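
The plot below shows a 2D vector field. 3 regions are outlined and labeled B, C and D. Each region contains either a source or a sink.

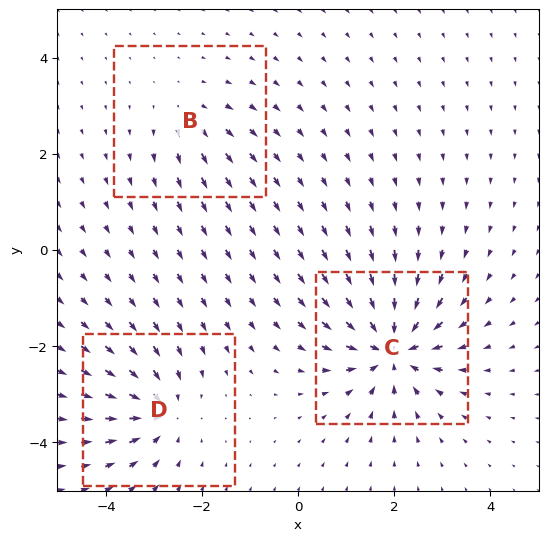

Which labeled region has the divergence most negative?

Divergence at each region's feature centre — B: about +2, C: about -6, D: about -4. Region C is most negative.

C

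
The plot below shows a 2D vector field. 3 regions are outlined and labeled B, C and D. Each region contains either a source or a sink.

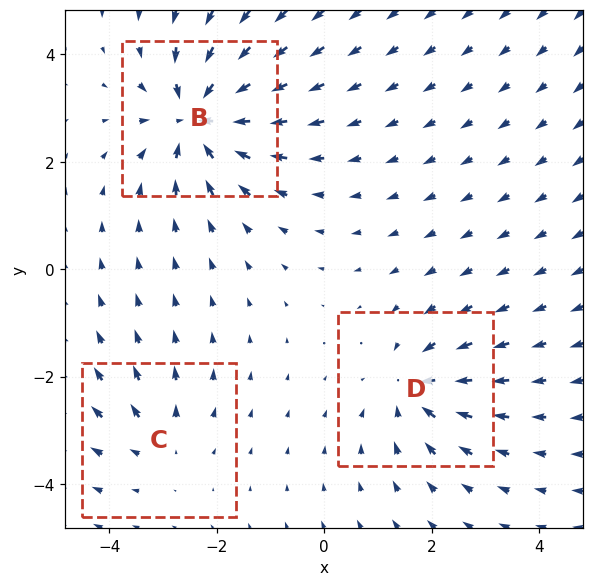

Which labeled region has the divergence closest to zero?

Divergence at each region's feature centre — B: about -6, C: about +2, D: about -4. Region C is closest to zero.

C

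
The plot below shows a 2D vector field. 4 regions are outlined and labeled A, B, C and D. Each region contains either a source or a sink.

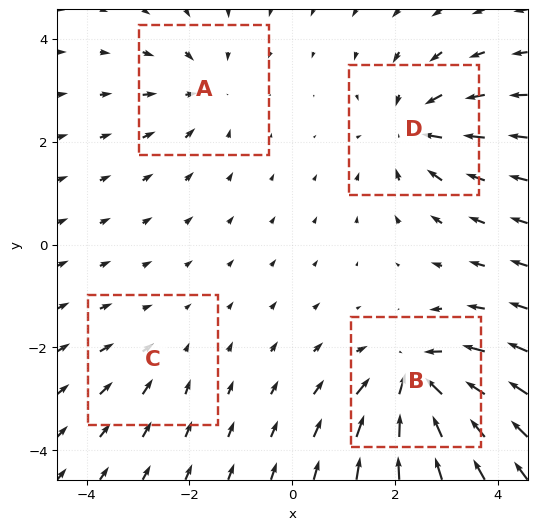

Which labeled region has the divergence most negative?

B

Divergence at each region's feature centre — A: about -4, B: about -7, C: about -2, D: about -5. Region B is most negative.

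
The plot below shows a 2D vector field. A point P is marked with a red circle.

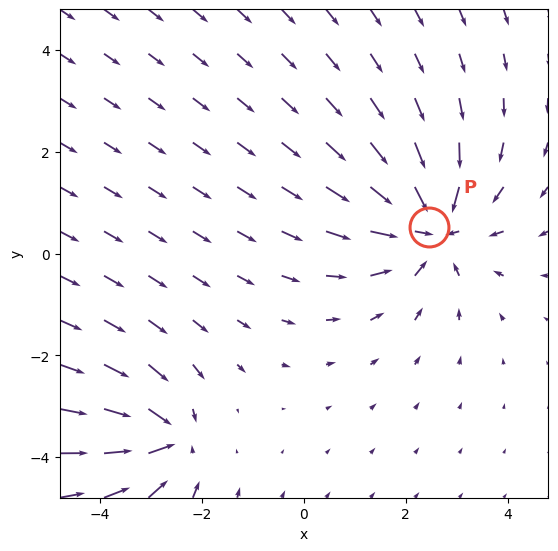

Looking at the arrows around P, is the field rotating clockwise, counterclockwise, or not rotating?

not rotating

Near P at (2.5, 0.5) the arrows show no circulation. The curl there is ≈0.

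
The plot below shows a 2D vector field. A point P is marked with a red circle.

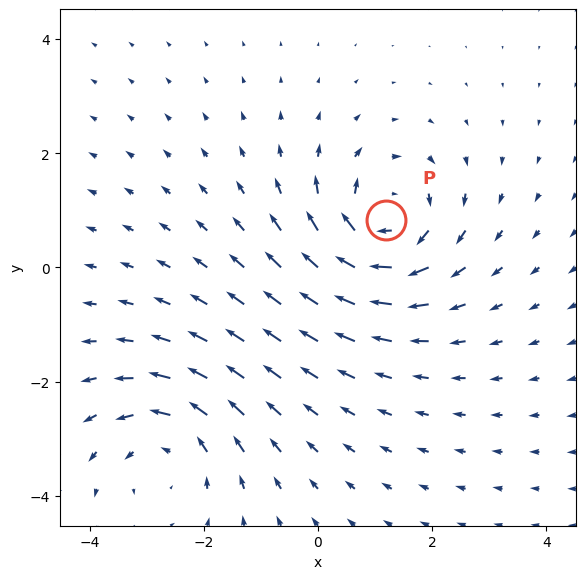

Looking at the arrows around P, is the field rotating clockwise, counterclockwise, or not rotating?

clockwise

Near P at (1.2, 0.8) the arrows circulate clockwise. The curl (z-component) there is about -5; negative curl means clockwise rotation.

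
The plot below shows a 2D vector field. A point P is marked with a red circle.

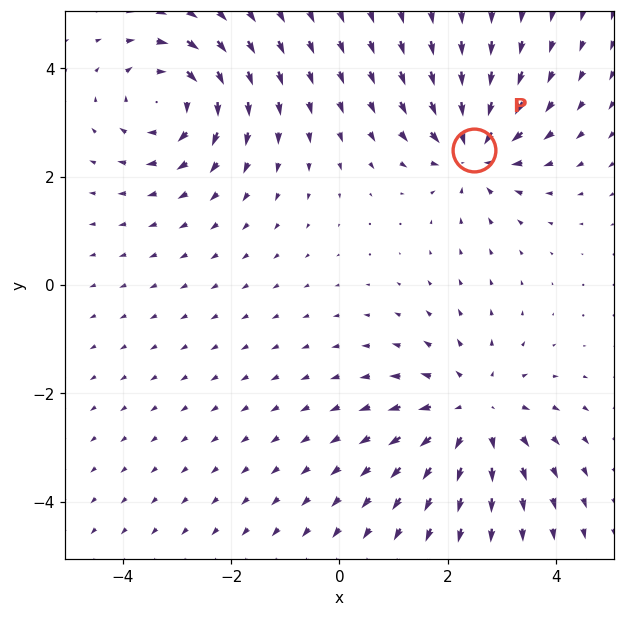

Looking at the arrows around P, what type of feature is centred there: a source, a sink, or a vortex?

At P (2.5, 2.5) the arrows converge inward. Divergence about -3, curl ≈0 — negative divergence with near-zero curl is a sink.

sink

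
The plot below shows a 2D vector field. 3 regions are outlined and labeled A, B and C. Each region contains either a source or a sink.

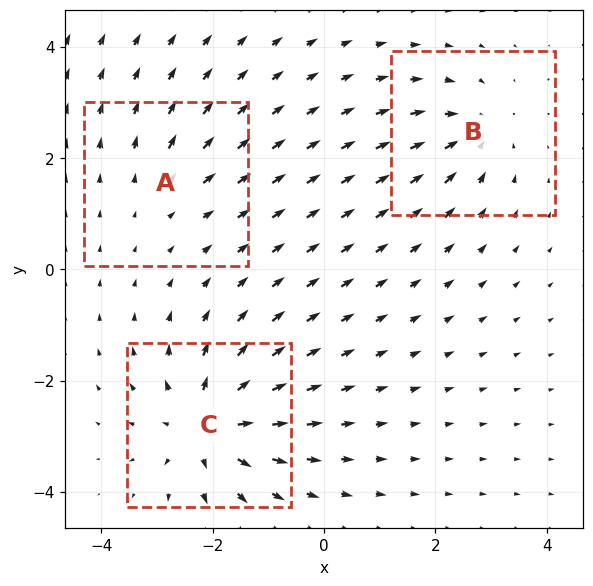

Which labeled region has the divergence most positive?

C

Divergence at each region's feature centre — A: about +2, B: about -3, C: about +5. Region C is most positive.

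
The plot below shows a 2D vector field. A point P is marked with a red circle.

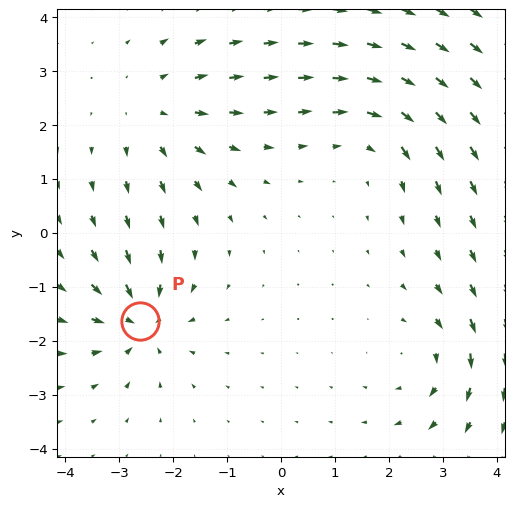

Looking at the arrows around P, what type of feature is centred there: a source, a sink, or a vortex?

sink

At P (-2.6, -1.6) the arrows converge inward. Divergence about -4, curl ≈0 — negative divergence with near-zero curl is a sink.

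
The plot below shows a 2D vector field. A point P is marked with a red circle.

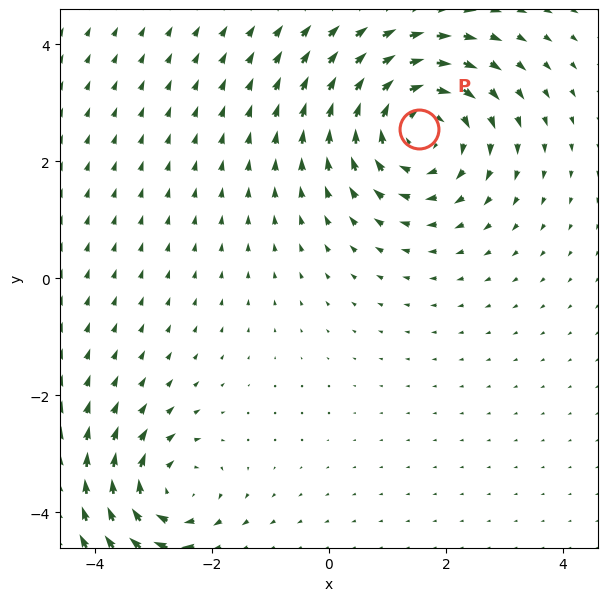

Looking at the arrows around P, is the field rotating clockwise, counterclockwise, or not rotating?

Near P at (1.5, 2.6) the arrows circulate clockwise. The curl (z-component) there is about -4; negative curl means clockwise rotation.

clockwise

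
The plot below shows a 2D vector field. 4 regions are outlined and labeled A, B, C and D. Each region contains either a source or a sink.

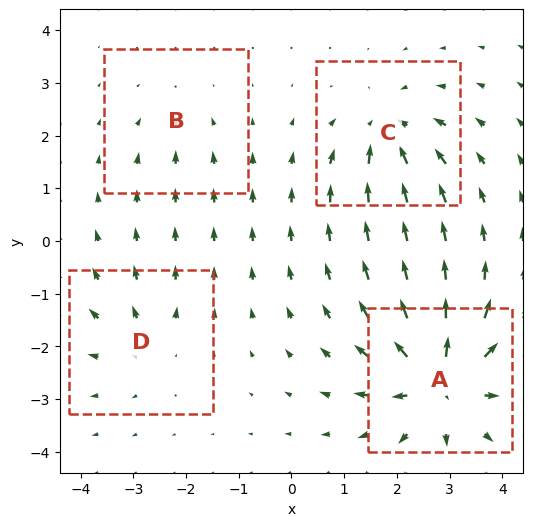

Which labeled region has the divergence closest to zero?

B

Divergence at each region's feature centre — A: about +8, B: about -2, C: about -6, D: about +4. Region B is closest to zero.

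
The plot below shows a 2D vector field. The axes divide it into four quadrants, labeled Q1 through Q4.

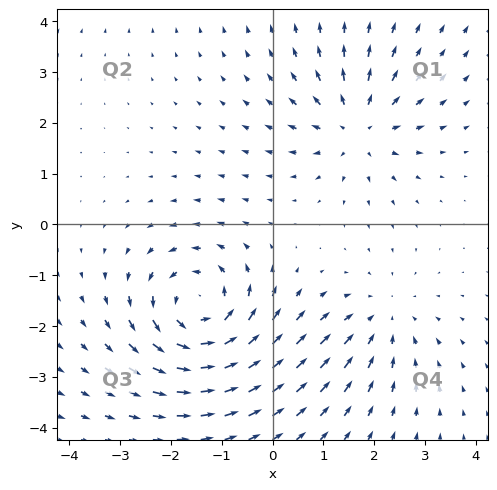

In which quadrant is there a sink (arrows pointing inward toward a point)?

The sink sits at approximately (2.2, -1.9), which lies in quadrant Q4. The divergence there is about -2, negative as expected for a sink.

Q4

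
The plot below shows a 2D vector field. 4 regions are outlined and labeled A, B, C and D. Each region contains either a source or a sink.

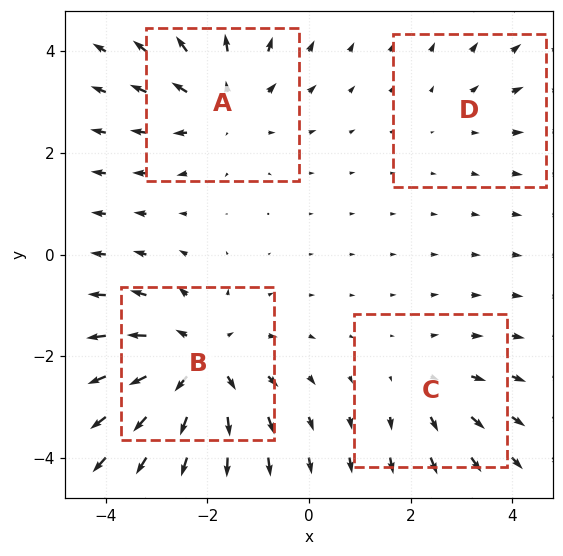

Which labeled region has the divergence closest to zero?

Divergence at each region's feature centre — A: about +4, B: about +6, C: about +3, D: about +2. Region D is closest to zero.

D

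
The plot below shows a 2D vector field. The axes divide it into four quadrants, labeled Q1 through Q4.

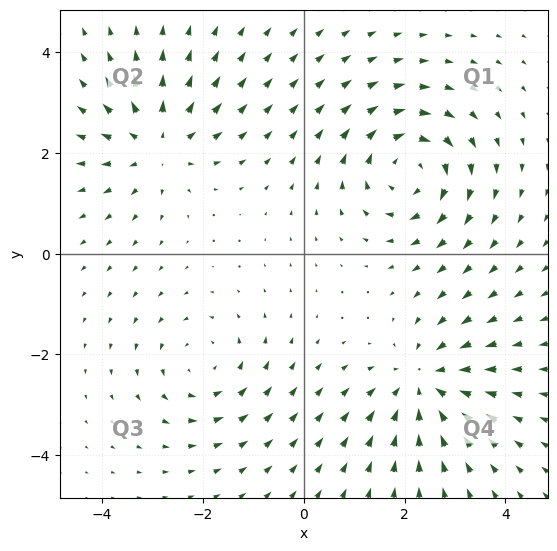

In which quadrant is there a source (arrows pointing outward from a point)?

The source sits at approximately (-2.9, 2.2), which lies in quadrant Q2. The divergence there is about +4, positive as expected for a source.

Q2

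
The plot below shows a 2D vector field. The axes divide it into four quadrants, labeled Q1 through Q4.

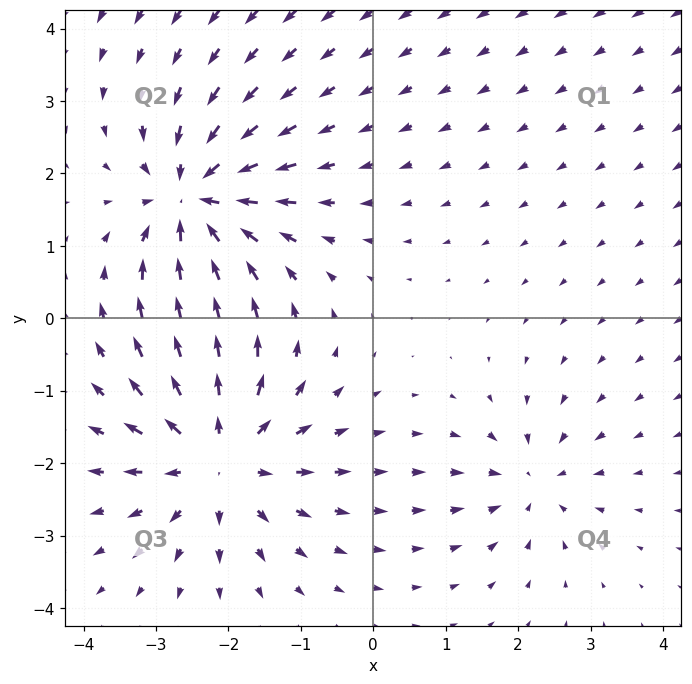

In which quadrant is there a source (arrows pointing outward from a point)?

Q3

The source sits at approximately (-2.1, -1.9), which lies in quadrant Q3. The divergence there is about +5, positive as expected for a source.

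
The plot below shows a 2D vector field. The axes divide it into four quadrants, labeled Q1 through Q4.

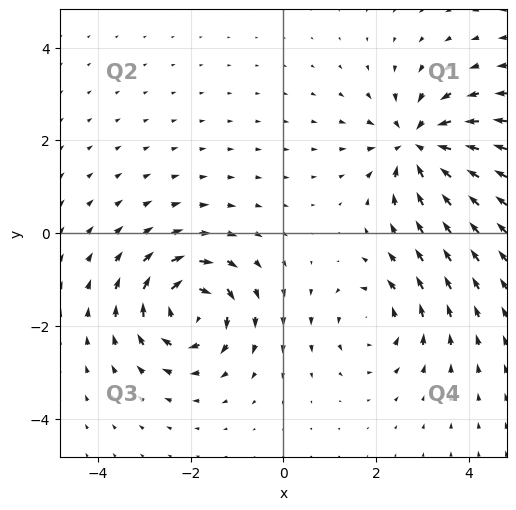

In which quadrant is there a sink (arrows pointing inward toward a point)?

The sink sits at approximately (2.9, 1.9), which lies in quadrant Q1. The divergence there is about -6, negative as expected for a sink.

Q1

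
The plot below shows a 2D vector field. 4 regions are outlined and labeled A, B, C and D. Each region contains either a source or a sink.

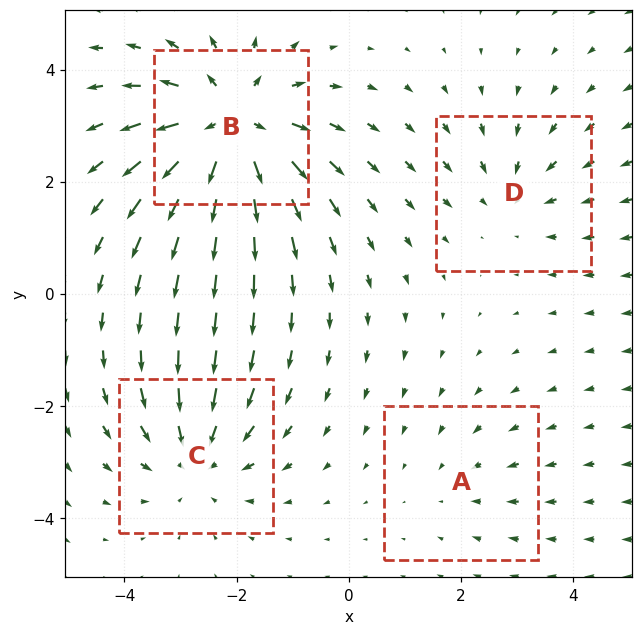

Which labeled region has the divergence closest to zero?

A

Divergence at each region's feature centre — A: about -2, B: about +6, C: about -4, D: about -3. Region A is closest to zero.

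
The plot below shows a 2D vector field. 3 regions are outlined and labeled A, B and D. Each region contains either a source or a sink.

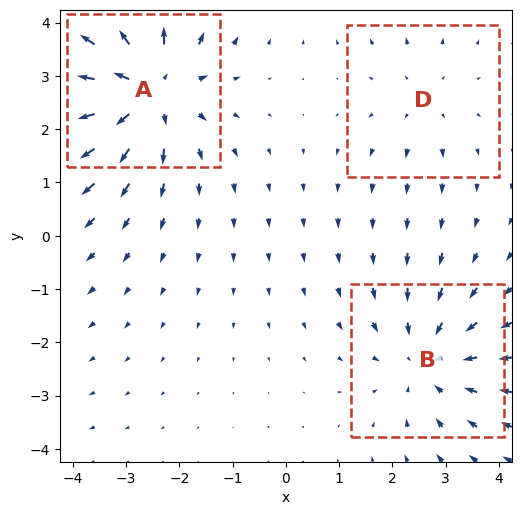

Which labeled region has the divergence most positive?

Divergence at each region's feature centre — A: about +4, B: about -3, D: about +2. Region A is most positive.

A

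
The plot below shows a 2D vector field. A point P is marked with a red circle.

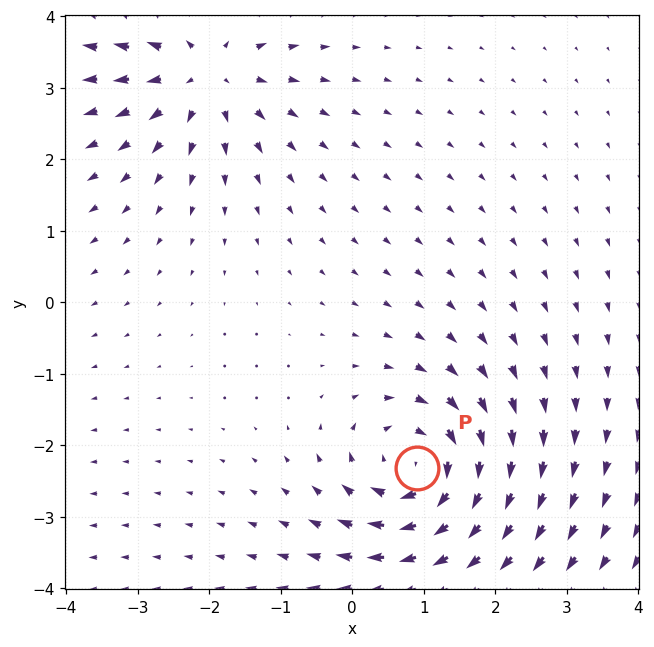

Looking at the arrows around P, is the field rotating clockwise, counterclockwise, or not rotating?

clockwise

Near P at (0.9, -2.3) the arrows circulate clockwise. The curl (z-component) there is about -5; negative curl means clockwise rotation.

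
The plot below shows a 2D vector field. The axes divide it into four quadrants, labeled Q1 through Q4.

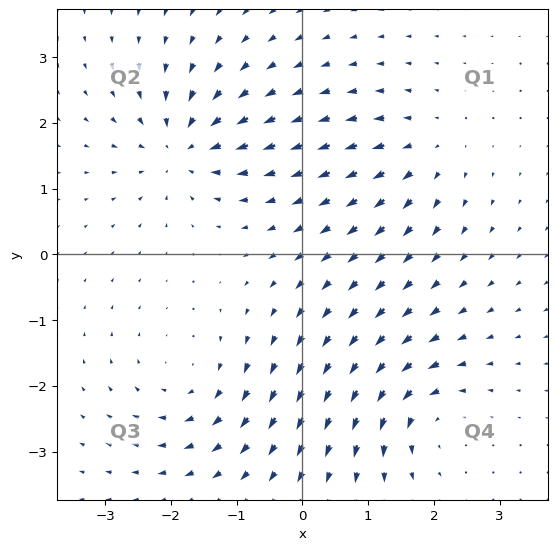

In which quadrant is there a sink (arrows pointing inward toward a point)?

The sink sits at approximately (-1.8, 1.6), which lies in quadrant Q2. The divergence there is about -5, negative as expected for a sink.

Q2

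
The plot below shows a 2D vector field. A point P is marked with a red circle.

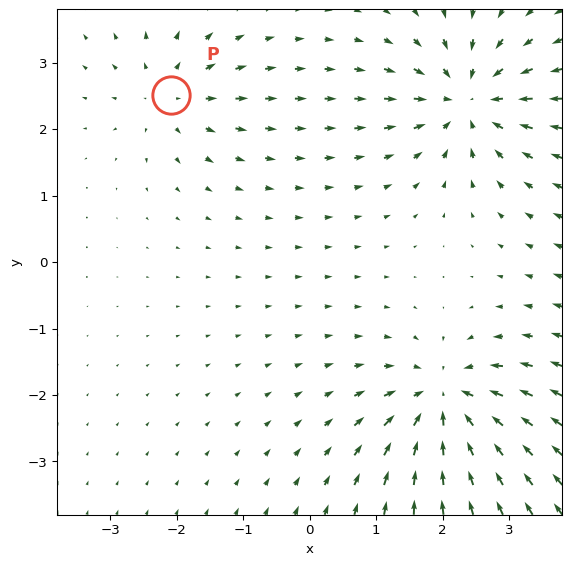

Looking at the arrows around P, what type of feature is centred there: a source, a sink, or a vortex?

source

At P (-2.1, 2.5) the arrows spread outward. Divergence about +4, curl ≈0 — positive divergence with near-zero curl is a source.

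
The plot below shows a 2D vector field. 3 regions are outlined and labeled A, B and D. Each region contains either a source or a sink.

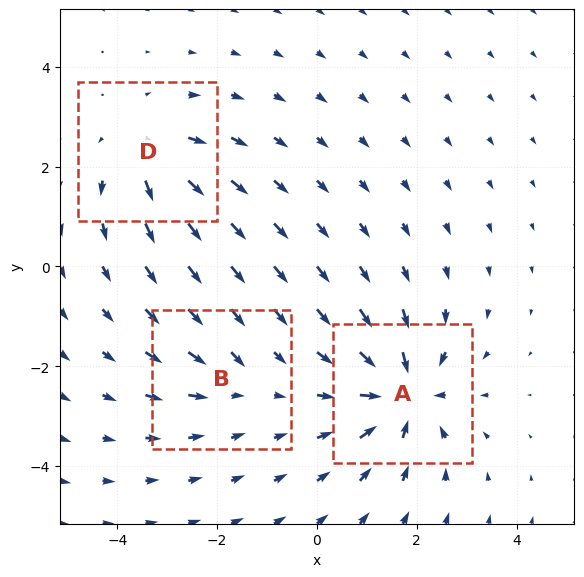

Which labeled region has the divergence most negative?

A

Divergence at each region's feature centre — A: about -5, B: about -2, D: about +4. Region A is most negative.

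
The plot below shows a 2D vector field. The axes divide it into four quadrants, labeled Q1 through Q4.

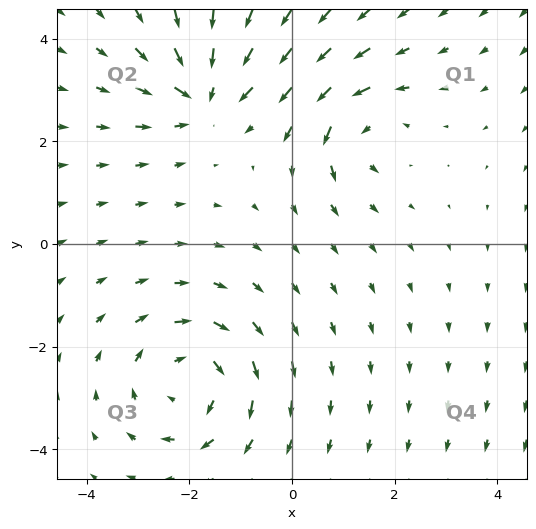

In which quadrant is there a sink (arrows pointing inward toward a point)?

Q2

The sink sits at approximately (-1.7, 3.0), which lies in quadrant Q2. The divergence there is about -5, negative as expected for a sink.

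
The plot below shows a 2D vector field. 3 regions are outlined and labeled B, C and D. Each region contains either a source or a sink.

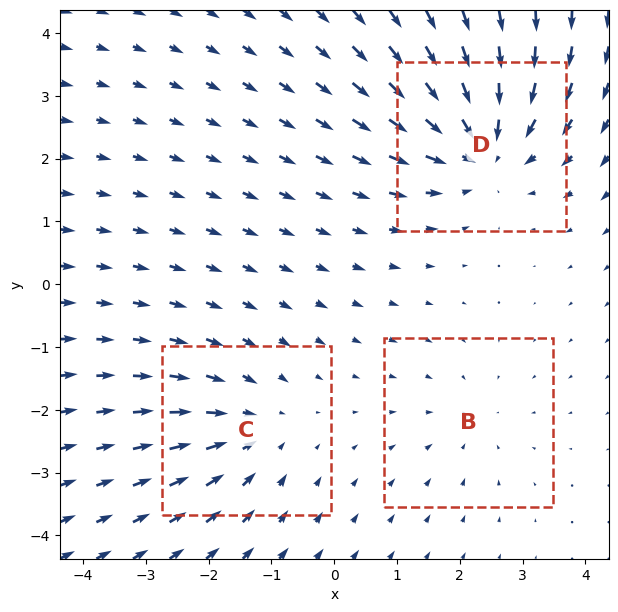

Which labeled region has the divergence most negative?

D

Divergence at each region's feature centre — B: about -2, C: about -3, D: about -5. Region D is most negative.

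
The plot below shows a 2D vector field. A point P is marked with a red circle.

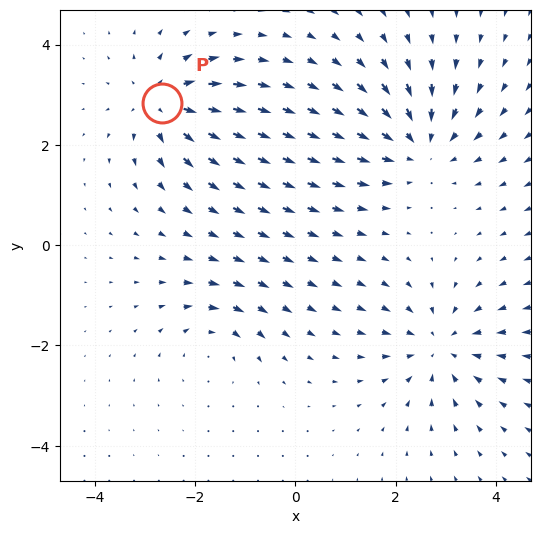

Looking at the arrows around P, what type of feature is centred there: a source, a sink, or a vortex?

source

At P (-2.6, 2.8) the arrows spread outward. Divergence about +5, curl ≈0 — positive divergence with near-zero curl is a source.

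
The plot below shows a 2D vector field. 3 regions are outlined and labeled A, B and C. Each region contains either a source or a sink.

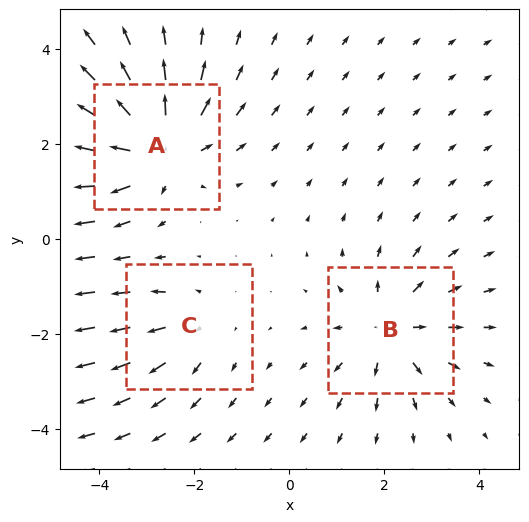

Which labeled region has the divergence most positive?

Divergence at each region's feature centre — A: about +5, B: about +4, C: about +2. Region A is most positive.

A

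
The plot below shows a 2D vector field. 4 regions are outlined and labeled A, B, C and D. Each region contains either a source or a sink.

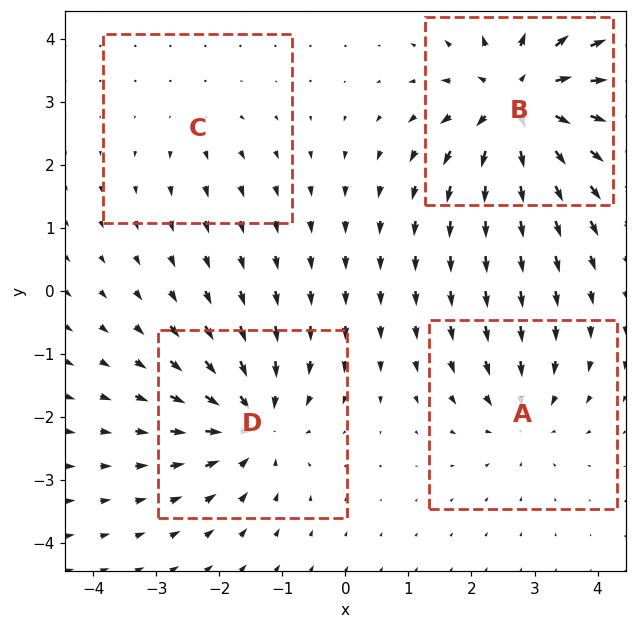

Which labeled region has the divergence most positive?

B

Divergence at each region's feature centre — A: about -4, B: about +7, C: about +2, D: about -6. Region B is most positive.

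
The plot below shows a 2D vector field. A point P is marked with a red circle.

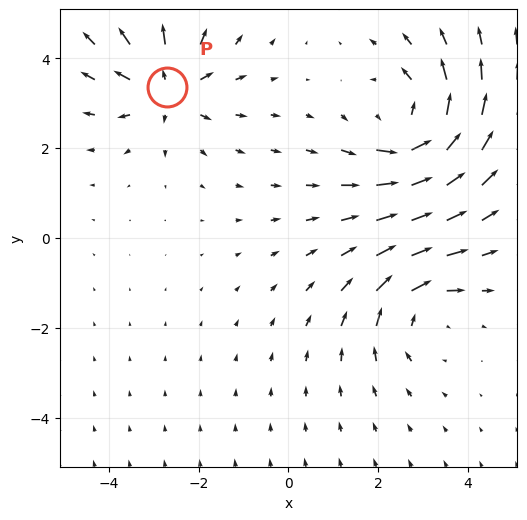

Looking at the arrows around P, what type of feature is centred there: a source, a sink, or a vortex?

source

At P (-2.7, 3.4) the arrows spread outward. Divergence about +4, curl ≈0 — positive divergence with near-zero curl is a source.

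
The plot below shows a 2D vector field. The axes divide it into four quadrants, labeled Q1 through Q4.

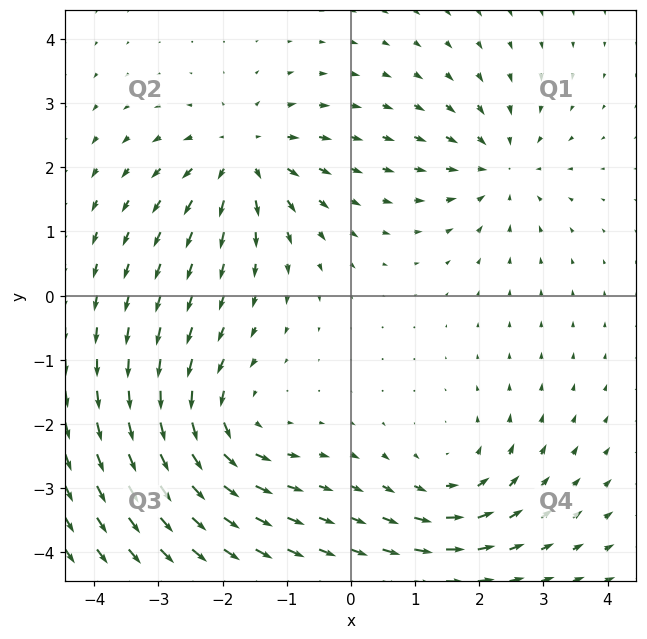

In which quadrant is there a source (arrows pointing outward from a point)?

Q2

The source sits at approximately (-1.7, 2.2), which lies in quadrant Q2. The divergence there is about +5, positive as expected for a source.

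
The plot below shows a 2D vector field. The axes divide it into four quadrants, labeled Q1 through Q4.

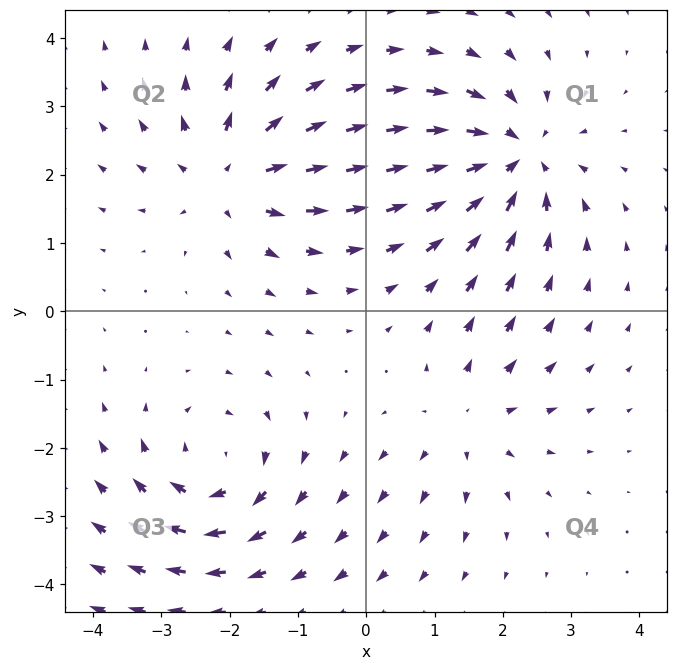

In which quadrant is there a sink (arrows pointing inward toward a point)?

Q1

The sink sits at approximately (2.2, 2.2), which lies in quadrant Q1. The divergence there is about -6, negative as expected for a sink.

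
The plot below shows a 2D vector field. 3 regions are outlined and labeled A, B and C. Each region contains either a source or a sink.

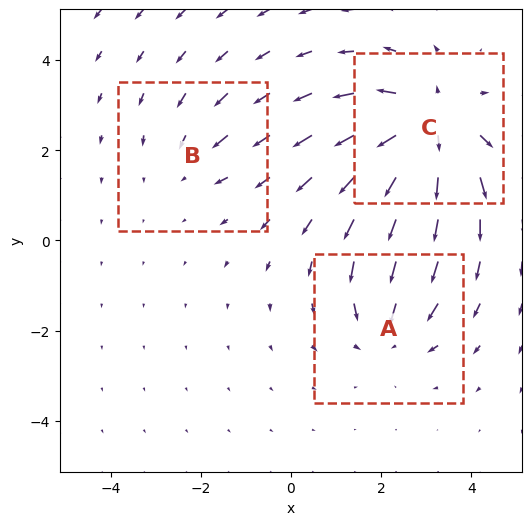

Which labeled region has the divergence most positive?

Divergence at each region's feature centre — A: about -3, B: about -2, C: about +5. Region C is most positive.

C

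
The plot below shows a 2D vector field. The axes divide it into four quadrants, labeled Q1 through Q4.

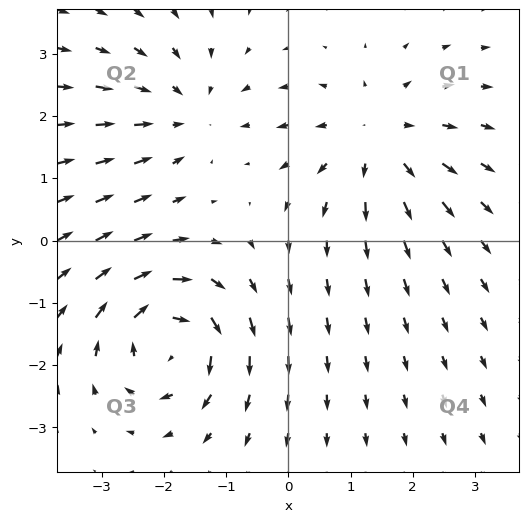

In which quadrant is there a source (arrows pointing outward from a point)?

Q1

The source sits at approximately (1.4, 1.6), which lies in quadrant Q1. The divergence there is about +3, positive as expected for a source.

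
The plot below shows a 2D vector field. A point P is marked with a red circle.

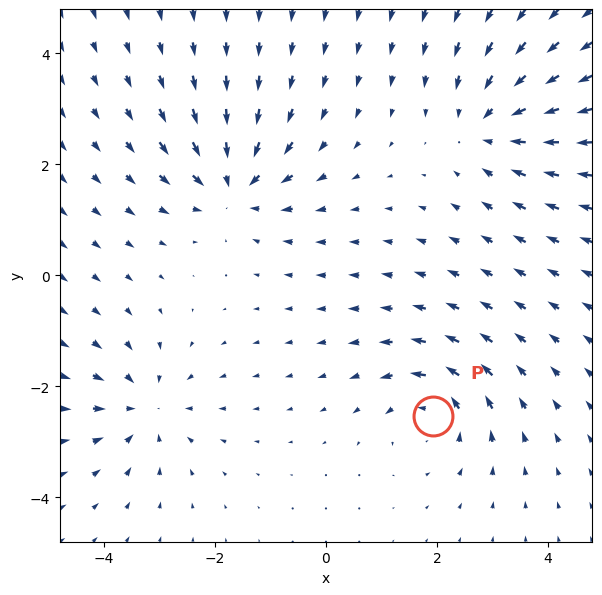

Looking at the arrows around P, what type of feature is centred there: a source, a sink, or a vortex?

vortex

At P (1.9, -2.5) the arrows circulate counterclockwise. Divergence ≈0, curl about +5 — near-zero divergence with nonzero curl is a vortex.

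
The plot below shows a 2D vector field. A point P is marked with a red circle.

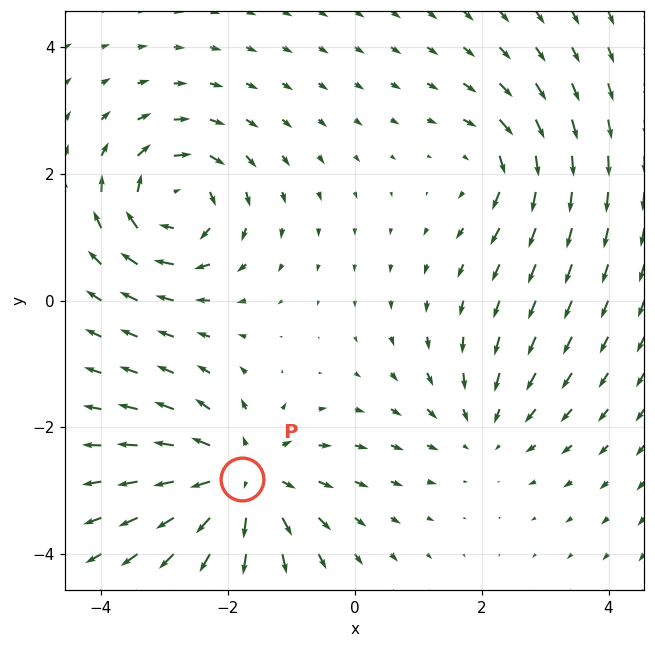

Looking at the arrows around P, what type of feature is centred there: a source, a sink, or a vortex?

At P (-1.8, -2.8) the arrows spread outward. Divergence about +5, curl ≈0 — positive divergence with near-zero curl is a source.

source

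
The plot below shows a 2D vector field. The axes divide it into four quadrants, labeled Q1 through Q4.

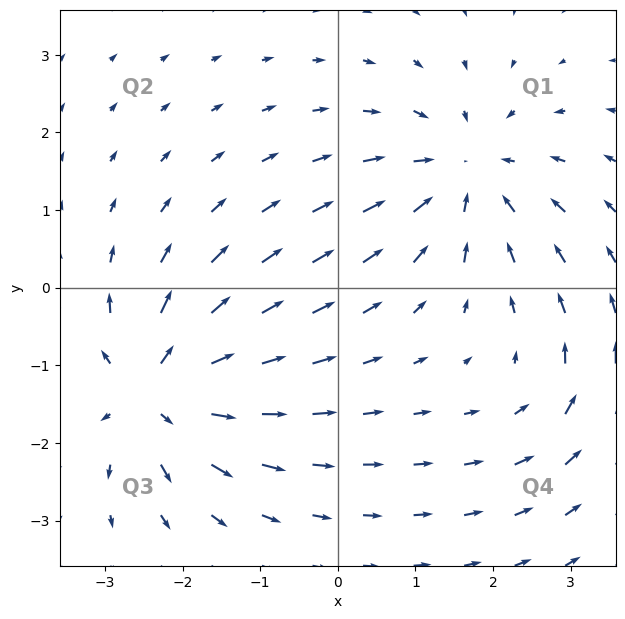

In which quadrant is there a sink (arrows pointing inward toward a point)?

The sink sits at approximately (1.7, 1.5), which lies in quadrant Q1. The divergence there is about -5, negative as expected for a sink.

Q1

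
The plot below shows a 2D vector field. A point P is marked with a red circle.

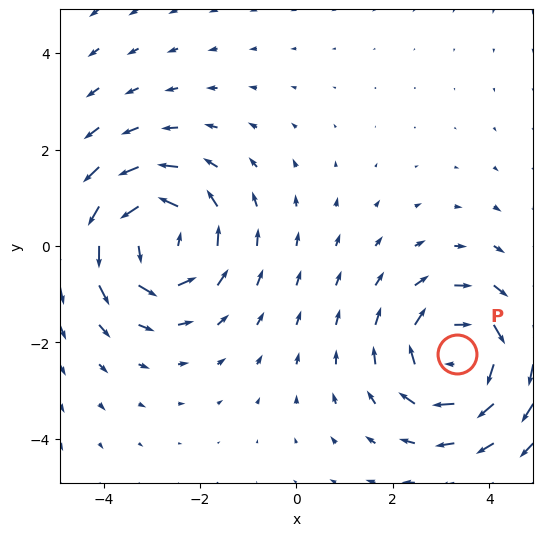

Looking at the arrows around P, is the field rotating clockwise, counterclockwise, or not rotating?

Near P at (3.3, -2.2) the arrows circulate clockwise. The curl (z-component) there is about -4; negative curl means clockwise rotation.

clockwise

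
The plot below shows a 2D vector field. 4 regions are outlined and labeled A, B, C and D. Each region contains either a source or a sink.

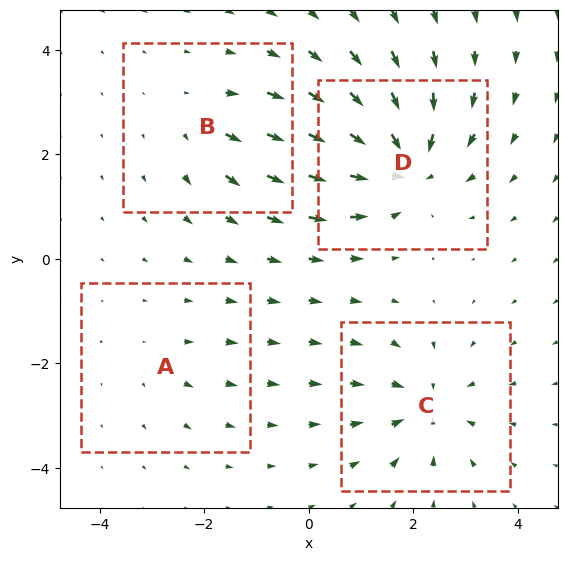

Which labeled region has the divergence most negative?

Divergence at each region's feature centre — A: about +2, B: about +3, C: about -5, D: about -7. Region D is most negative.

D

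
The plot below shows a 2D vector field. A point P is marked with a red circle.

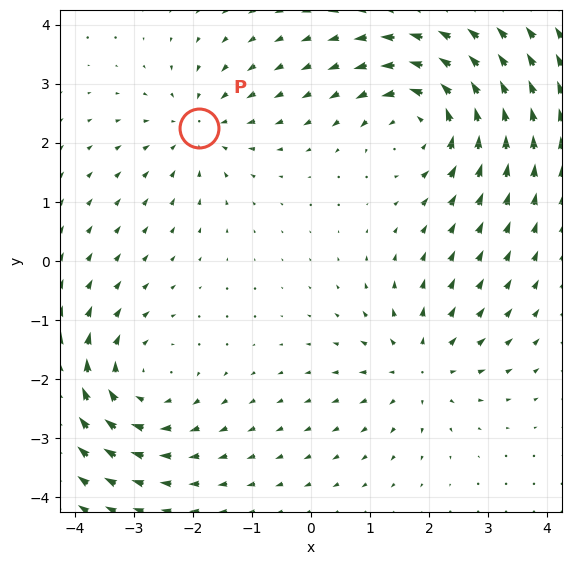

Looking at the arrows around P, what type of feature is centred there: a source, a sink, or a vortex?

At P (-1.9, 2.2) the arrows converge inward. Divergence about -3, curl ≈0 — negative divergence with near-zero curl is a sink.

sink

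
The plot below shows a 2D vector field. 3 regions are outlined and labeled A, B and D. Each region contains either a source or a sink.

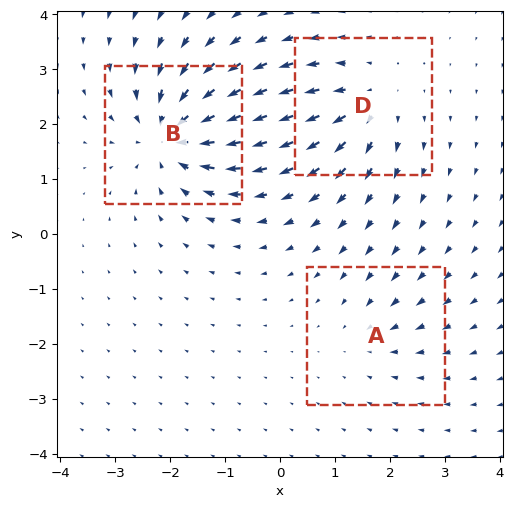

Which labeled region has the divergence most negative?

Divergence at each region's feature centre — A: about -2, B: about -6, D: about +4. Region B is most negative.

B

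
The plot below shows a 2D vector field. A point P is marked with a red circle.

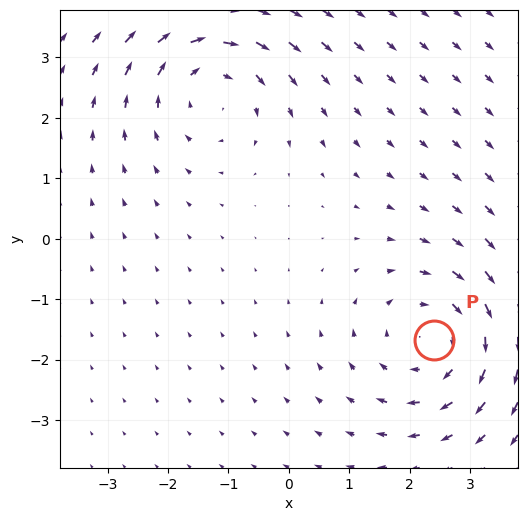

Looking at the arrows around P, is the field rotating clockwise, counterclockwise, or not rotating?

clockwise

Near P at (2.4, -1.7) the arrows circulate clockwise. The curl (z-component) there is about -4; negative curl means clockwise rotation.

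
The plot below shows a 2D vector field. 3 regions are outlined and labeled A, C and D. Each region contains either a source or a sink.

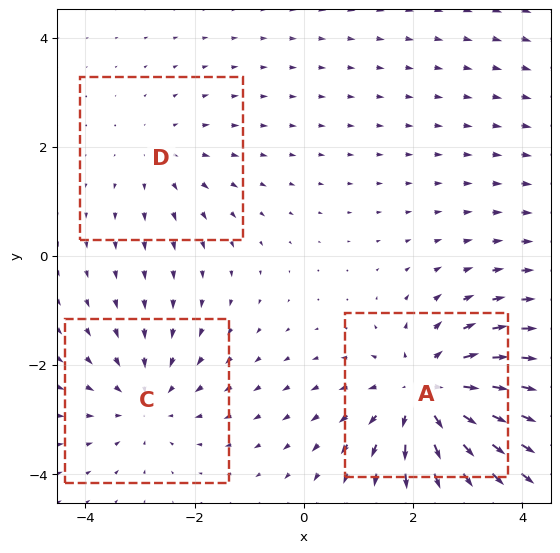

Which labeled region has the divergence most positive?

Divergence at each region's feature centre — A: about +4, C: about -3, D: about +2. Region A is most positive.

A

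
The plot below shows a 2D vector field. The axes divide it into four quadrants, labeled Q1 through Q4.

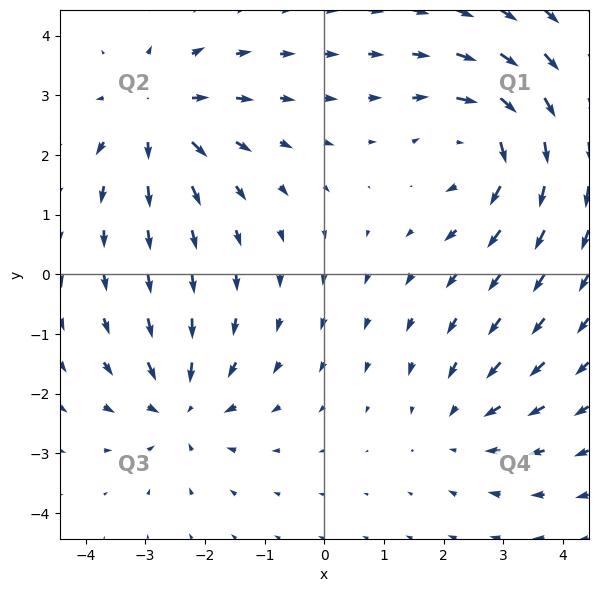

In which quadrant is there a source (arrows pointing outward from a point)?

The source sits at approximately (-2.8, 2.7), which lies in quadrant Q2. The divergence there is about +5, positive as expected for a source.

Q2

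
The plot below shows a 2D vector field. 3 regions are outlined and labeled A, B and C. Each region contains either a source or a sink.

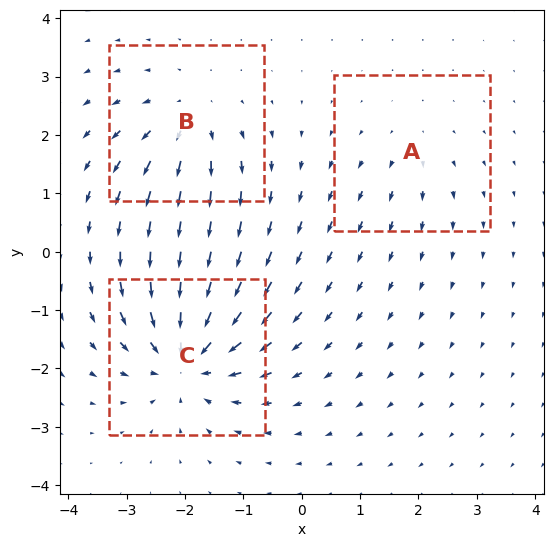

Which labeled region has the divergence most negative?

C

Divergence at each region's feature centre — A: about +2, B: about +4, C: about -6. Region C is most negative.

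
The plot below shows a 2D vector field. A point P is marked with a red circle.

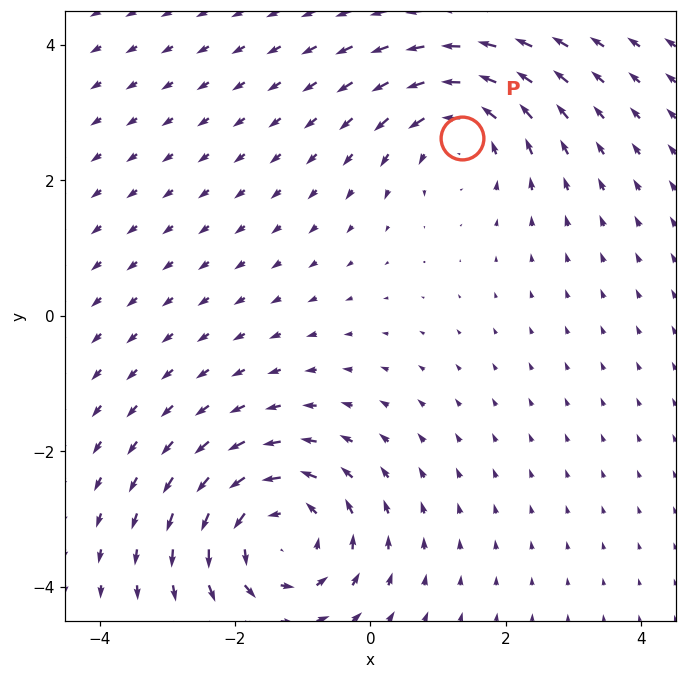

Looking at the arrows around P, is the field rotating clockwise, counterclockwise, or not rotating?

counterclockwise

Near P at (1.4, 2.6) the arrows circulate counterclockwise. The curl (z-component) there is about +4; positive curl means counterclockwise rotation.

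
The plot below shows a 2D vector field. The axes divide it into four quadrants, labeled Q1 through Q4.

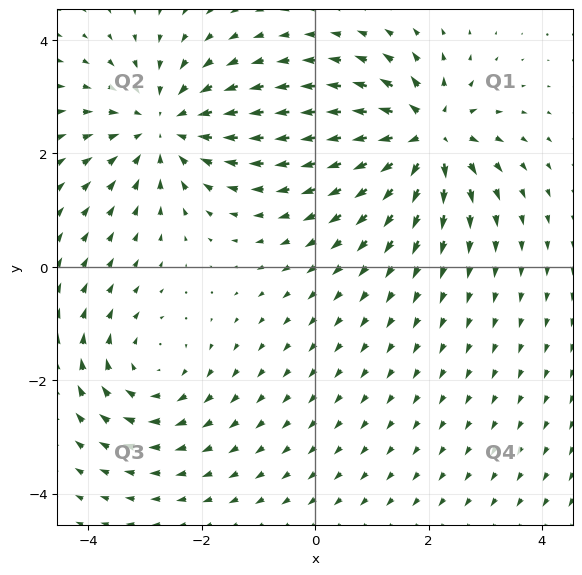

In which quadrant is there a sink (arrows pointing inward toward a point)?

Q2

The sink sits at approximately (-2.7, 2.5), which lies in quadrant Q2. The divergence there is about -4, negative as expected for a sink.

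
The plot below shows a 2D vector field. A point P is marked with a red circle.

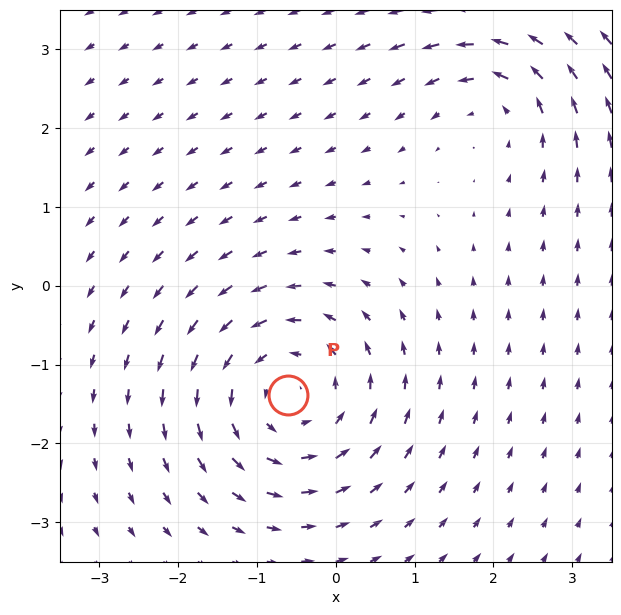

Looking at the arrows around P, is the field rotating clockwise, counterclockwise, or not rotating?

Near P at (-0.6, -1.4) the arrows circulate counterclockwise. The curl (z-component) there is about +4; positive curl means counterclockwise rotation.

counterclockwise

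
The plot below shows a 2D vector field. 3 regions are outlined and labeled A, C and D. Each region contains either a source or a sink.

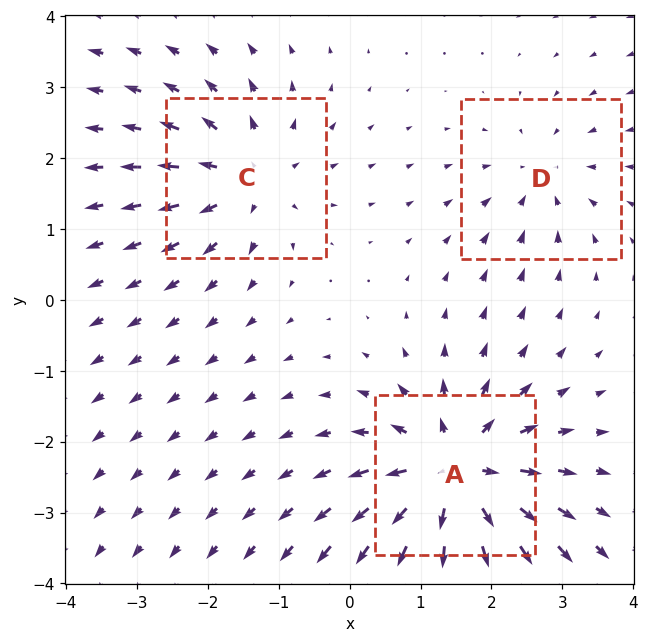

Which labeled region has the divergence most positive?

A

Divergence at each region's feature centre — A: about +6, C: about +4, D: about -3. Region A is most positive.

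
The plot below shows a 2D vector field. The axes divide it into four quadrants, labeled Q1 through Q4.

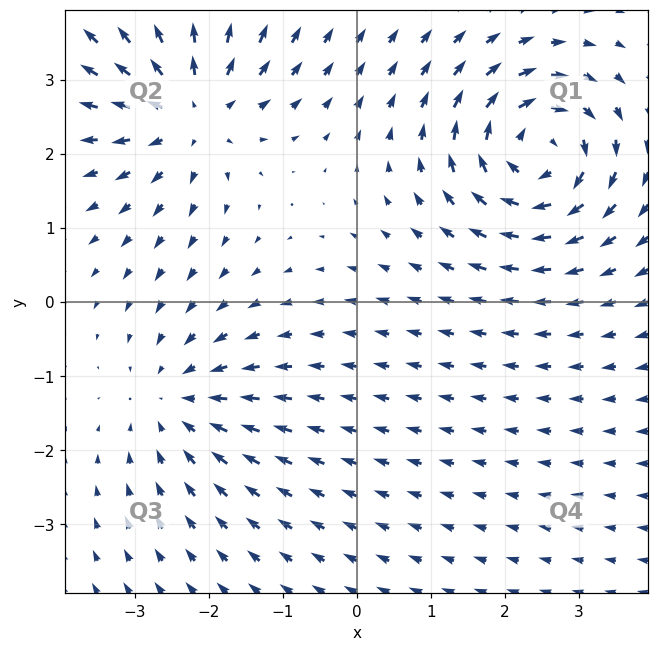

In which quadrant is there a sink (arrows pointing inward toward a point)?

Q3

The sink sits at approximately (-2.4, -1.3), which lies in quadrant Q3. The divergence there is about -3, negative as expected for a sink.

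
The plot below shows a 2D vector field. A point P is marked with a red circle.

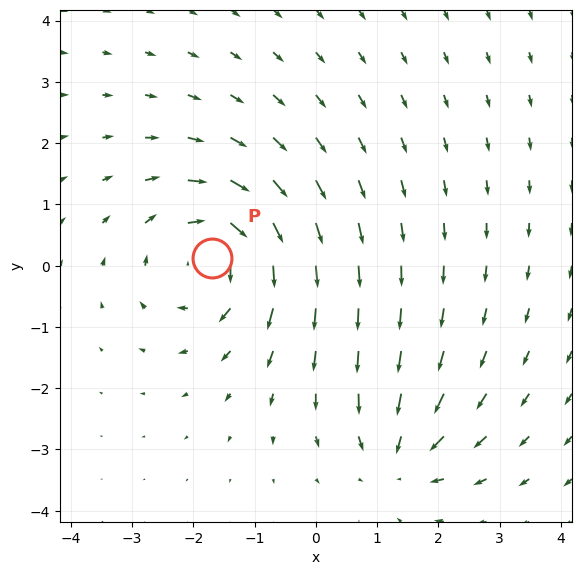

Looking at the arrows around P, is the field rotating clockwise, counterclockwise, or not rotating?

clockwise

Near P at (-1.7, 0.1) the arrows circulate clockwise. The curl (z-component) there is about -4; negative curl means clockwise rotation.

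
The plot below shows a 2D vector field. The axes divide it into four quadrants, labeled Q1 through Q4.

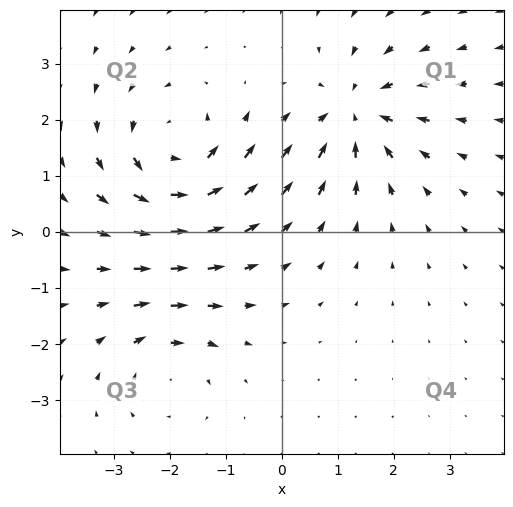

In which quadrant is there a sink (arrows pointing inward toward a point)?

The sink sits at approximately (1.3, 2.1), which lies in quadrant Q1. The divergence there is about -4, negative as expected for a sink.

Q1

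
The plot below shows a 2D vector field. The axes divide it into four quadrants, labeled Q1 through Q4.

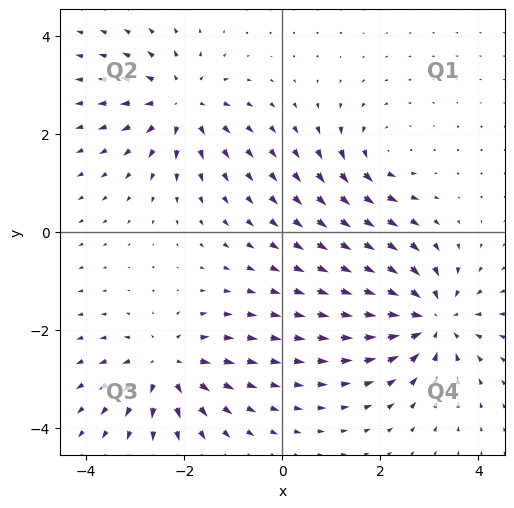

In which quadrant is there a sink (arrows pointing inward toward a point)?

Q4

The sink sits at approximately (3.0, -1.8), which lies in quadrant Q4. The divergence there is about -5, negative as expected for a sink.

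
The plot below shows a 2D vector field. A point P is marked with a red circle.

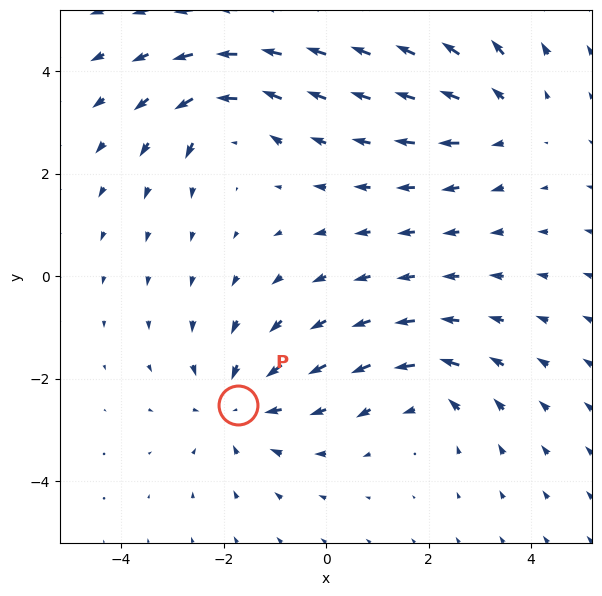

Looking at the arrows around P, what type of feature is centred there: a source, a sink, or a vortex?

At P (-1.7, -2.5) the arrows converge inward. Divergence about -3, curl ≈0 — negative divergence with near-zero curl is a sink.

sink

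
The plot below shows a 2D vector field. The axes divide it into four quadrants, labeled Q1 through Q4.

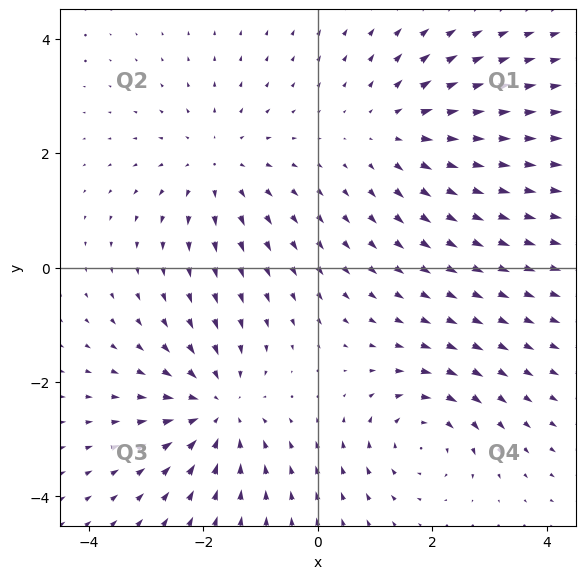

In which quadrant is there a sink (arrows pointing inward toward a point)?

The sink sits at approximately (-1.8, -2.5), which lies in quadrant Q3. The divergence there is about -4, negative as expected for a sink.

Q3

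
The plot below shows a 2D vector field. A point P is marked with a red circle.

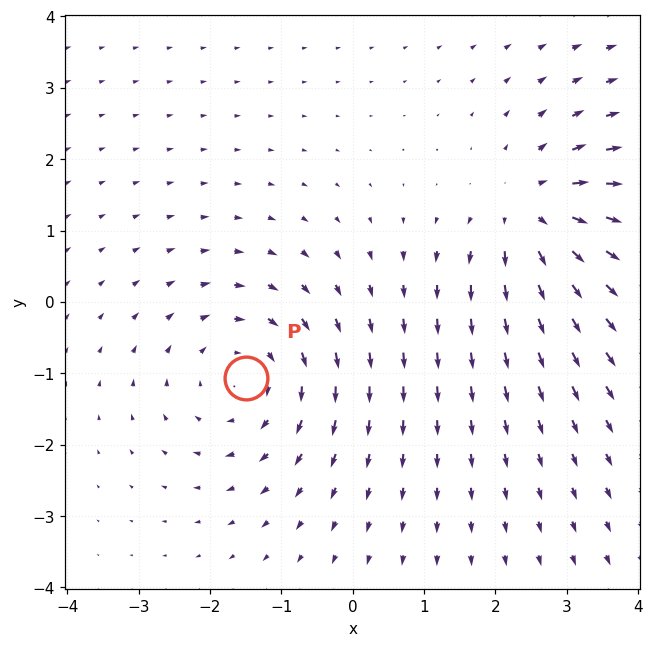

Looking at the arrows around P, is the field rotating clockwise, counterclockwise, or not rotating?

Near P at (-1.5, -1.1) the arrows circulate clockwise. The curl (z-component) there is about -4; negative curl means clockwise rotation.

clockwise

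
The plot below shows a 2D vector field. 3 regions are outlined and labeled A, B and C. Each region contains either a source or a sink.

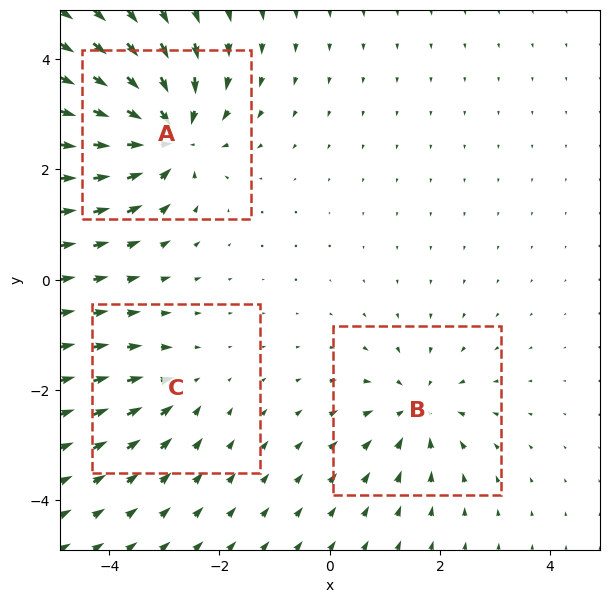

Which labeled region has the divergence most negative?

Divergence at each region's feature centre — A: about -6, B: about -4, C: about -2. Region A is most negative.

A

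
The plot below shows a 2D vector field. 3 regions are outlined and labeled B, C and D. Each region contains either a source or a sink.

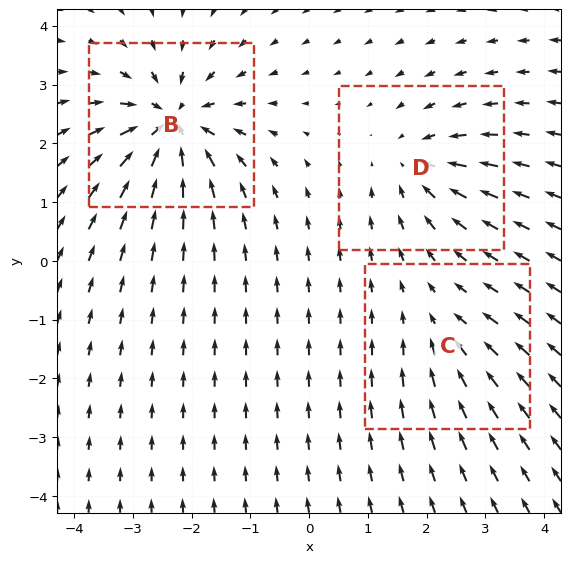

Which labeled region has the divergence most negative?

B

Divergence at each region's feature centre — B: about -7, C: about -2, D: about -4. Region B is most negative.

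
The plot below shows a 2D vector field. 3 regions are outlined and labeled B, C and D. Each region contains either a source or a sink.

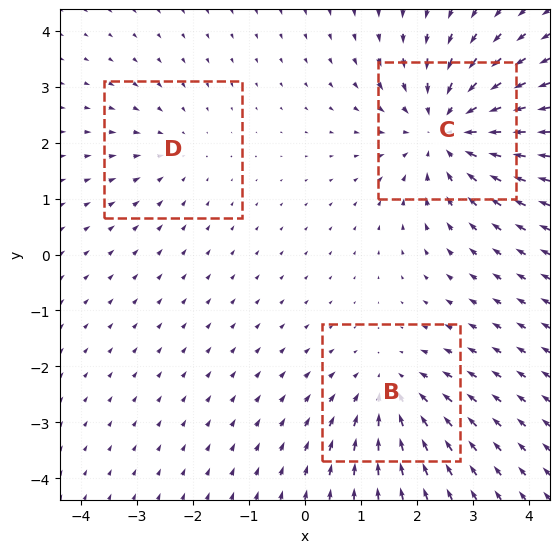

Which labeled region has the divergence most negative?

C

Divergence at each region's feature centre — B: about -3, C: about -4, D: about -2. Region C is most negative.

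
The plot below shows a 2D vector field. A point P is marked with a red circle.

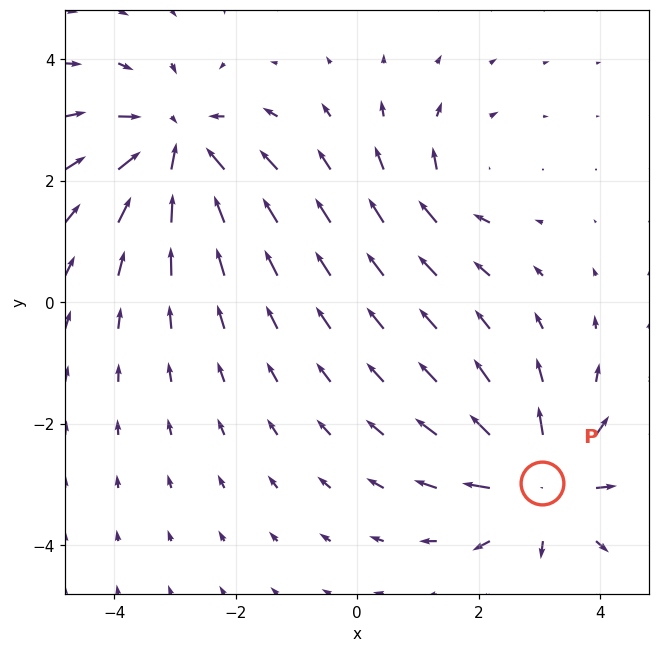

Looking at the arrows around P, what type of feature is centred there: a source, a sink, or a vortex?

At P (3.1, -3.0) the arrows spread outward. Divergence about +5, curl ≈0 — positive divergence with near-zero curl is a source.

source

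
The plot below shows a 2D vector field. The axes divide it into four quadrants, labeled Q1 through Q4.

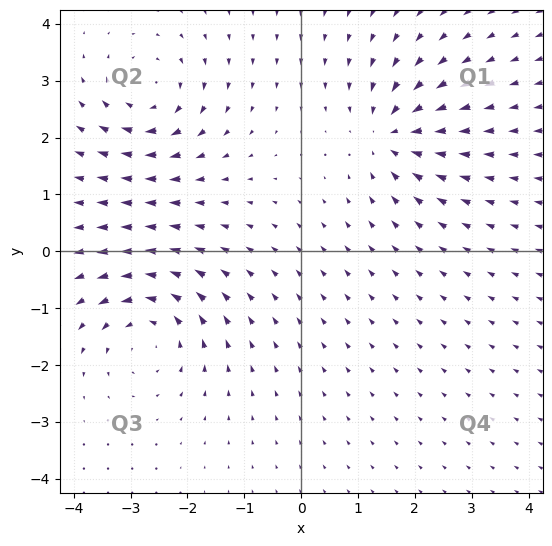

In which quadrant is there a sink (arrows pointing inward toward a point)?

Q1

The sink sits at approximately (1.6, 2.1), which lies in quadrant Q1. The divergence there is about -6, negative as expected for a sink.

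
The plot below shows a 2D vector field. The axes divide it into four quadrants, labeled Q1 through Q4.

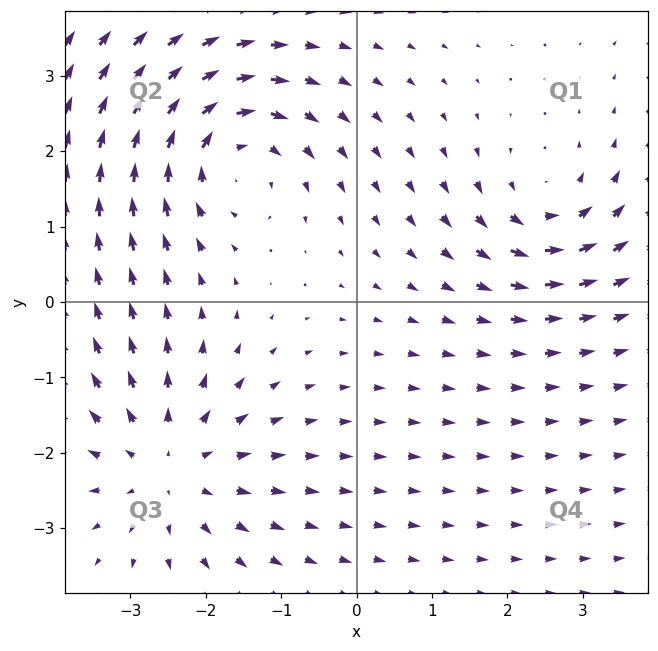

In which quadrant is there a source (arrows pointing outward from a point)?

The source sits at approximately (-2.5, -2.2), which lies in quadrant Q3. The divergence there is about +4, positive as expected for a source.

Q3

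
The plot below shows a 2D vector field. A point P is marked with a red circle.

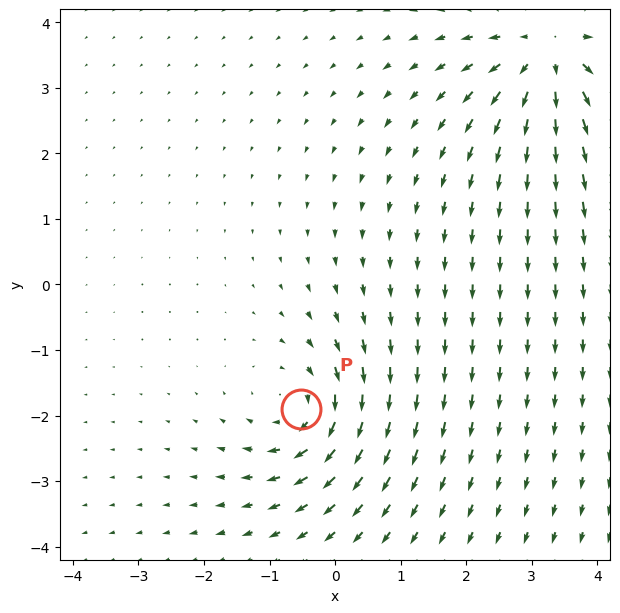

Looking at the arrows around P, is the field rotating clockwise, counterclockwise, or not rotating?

Near P at (-0.5, -1.9) the arrows circulate clockwise. The curl (z-component) there is about -4; negative curl means clockwise rotation.

clockwise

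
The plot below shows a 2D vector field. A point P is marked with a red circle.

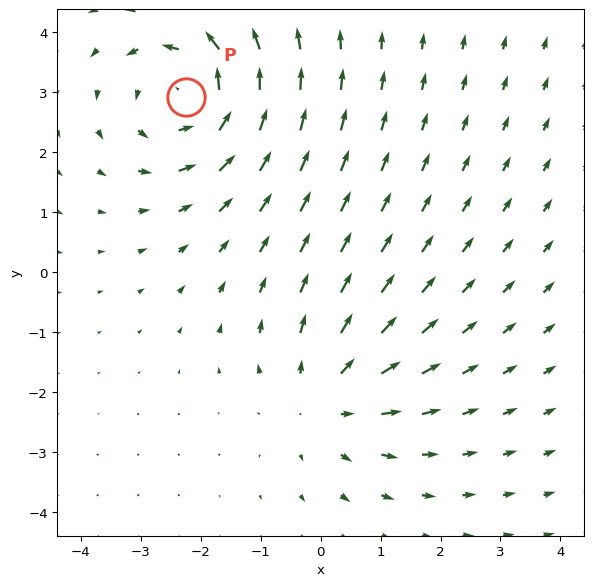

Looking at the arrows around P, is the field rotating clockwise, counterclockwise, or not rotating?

Near P at (-2.2, 2.9) the arrows circulate counterclockwise. The curl (z-component) there is about +4; positive curl means counterclockwise rotation.

counterclockwise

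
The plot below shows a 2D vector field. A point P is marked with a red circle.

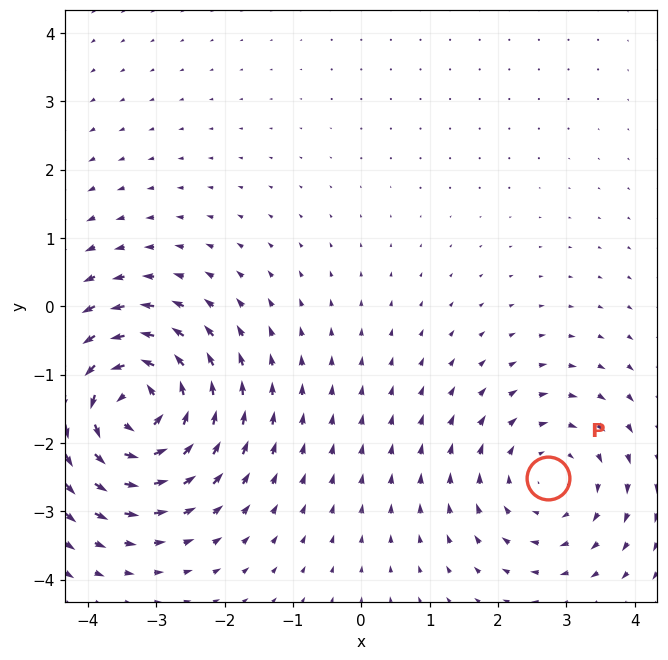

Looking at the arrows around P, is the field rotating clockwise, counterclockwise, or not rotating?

Near P at (2.7, -2.5) the arrows circulate clockwise. The curl (z-component) there is about -3; negative curl means clockwise rotation.

clockwise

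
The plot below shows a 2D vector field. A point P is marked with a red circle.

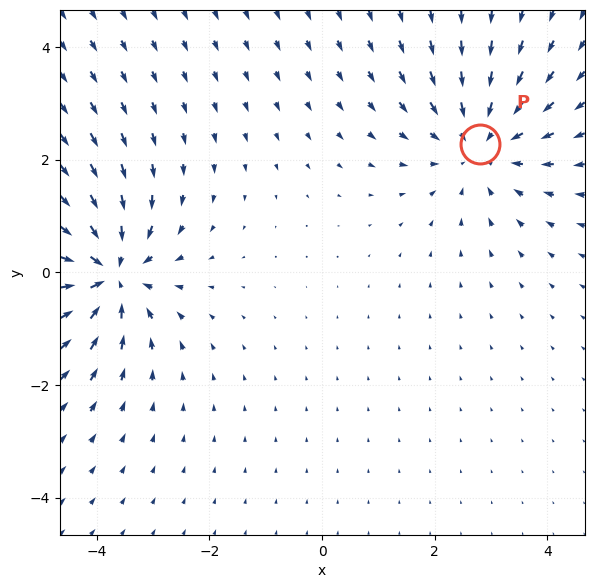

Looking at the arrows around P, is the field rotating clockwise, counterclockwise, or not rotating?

not rotating

Near P at (2.8, 2.3) the arrows show no circulation. The curl there is ≈0.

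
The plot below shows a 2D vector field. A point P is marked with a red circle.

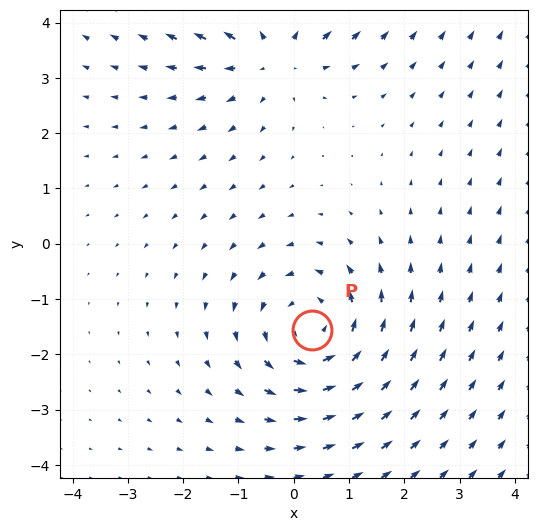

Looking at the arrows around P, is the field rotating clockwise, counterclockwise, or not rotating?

counterclockwise

Near P at (0.3, -1.6) the arrows circulate counterclockwise. The curl (z-component) there is about +4; positive curl means counterclockwise rotation.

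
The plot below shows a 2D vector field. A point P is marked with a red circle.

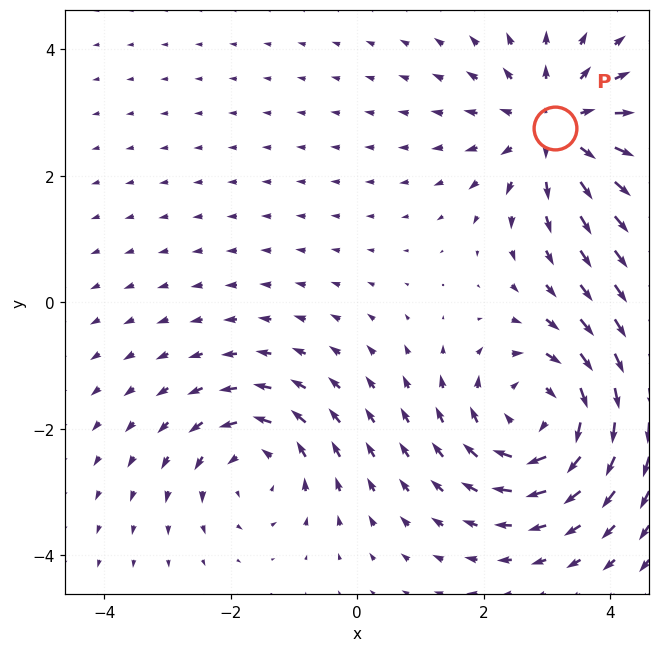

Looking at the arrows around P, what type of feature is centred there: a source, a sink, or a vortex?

source

At P (3.1, 2.8) the arrows spread outward. Divergence about +4, curl ≈0 — positive divergence with near-zero curl is a source.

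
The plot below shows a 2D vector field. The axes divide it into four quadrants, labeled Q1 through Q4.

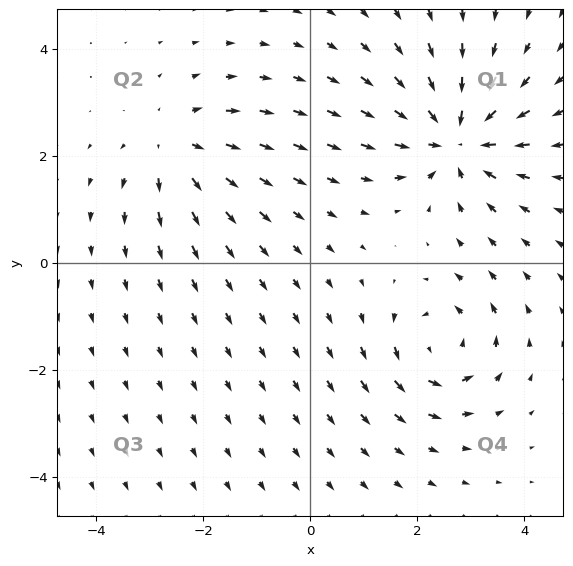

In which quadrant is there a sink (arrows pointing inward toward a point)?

The sink sits at approximately (2.7, 2.3), which lies in quadrant Q1. The divergence there is about -6, negative as expected for a sink.

Q1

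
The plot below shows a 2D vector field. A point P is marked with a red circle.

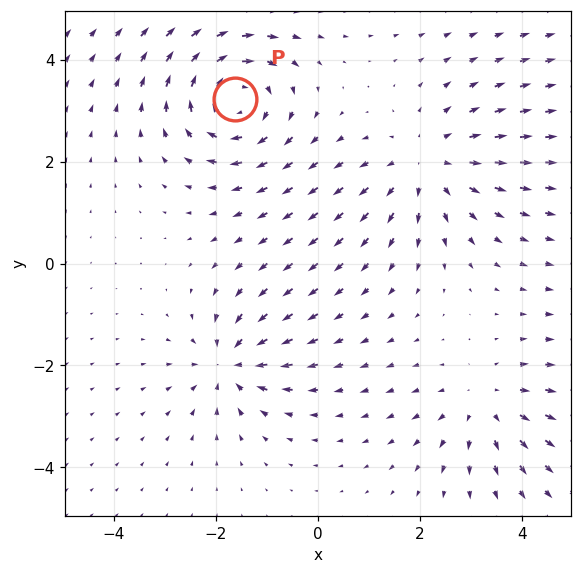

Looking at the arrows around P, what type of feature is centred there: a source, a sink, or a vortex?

At P (-1.6, 3.2) the arrows circulate clockwise. Divergence ≈0, curl about -5 — near-zero divergence with nonzero curl is a vortex.

vortex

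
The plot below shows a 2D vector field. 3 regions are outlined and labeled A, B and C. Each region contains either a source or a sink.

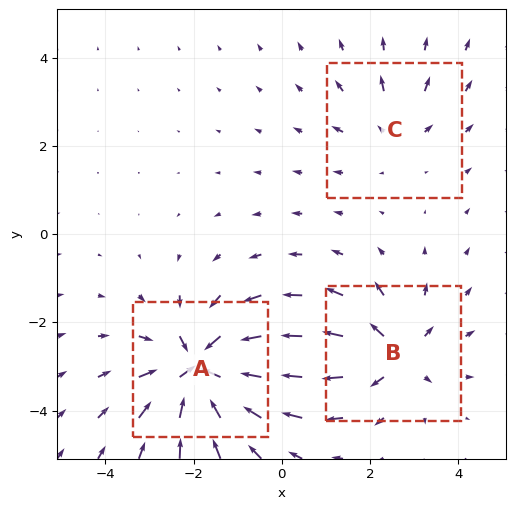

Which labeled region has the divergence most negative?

Divergence at each region's feature centre — A: about -6, B: about +4, C: about +2. Region A is most negative.

A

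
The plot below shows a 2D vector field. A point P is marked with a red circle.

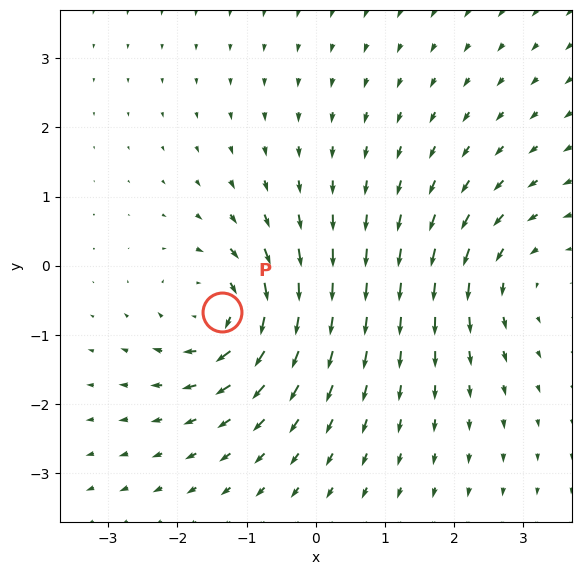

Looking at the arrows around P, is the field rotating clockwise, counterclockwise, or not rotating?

clockwise

Near P at (-1.4, -0.7) the arrows circulate clockwise. The curl (z-component) there is about -6; negative curl means clockwise rotation.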